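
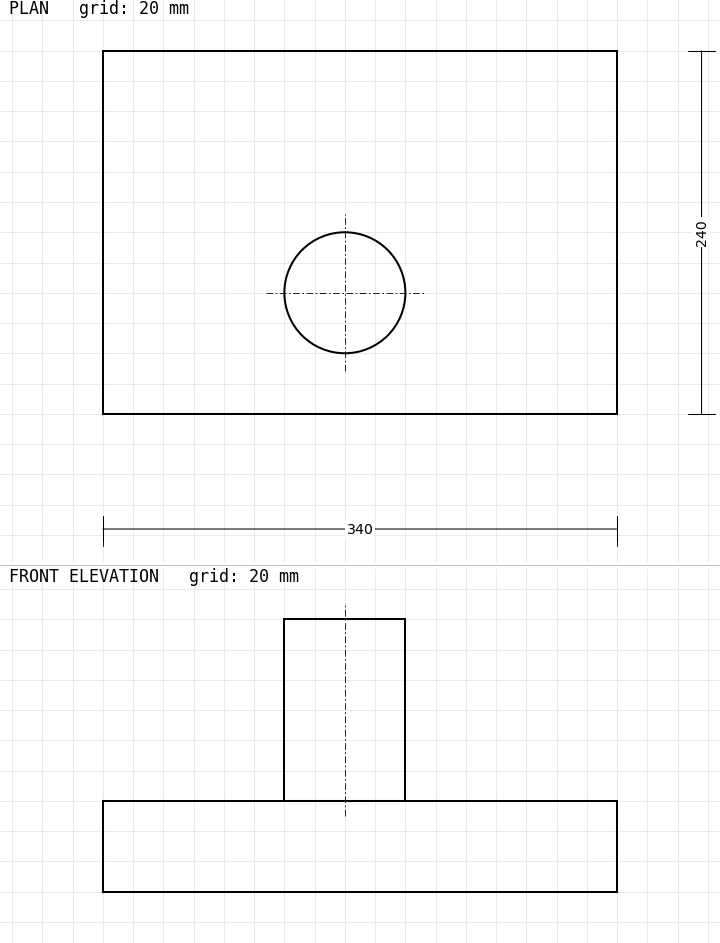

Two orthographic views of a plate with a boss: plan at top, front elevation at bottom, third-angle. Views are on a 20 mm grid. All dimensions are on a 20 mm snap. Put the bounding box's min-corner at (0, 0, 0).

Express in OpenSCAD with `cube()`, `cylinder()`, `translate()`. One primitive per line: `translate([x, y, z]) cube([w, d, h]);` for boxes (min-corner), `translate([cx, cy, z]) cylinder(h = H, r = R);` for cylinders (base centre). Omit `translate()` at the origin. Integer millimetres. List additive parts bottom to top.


cube([340, 240, 60]);
translate([160, 80, 60]) cylinder(h = 120, r = 40);


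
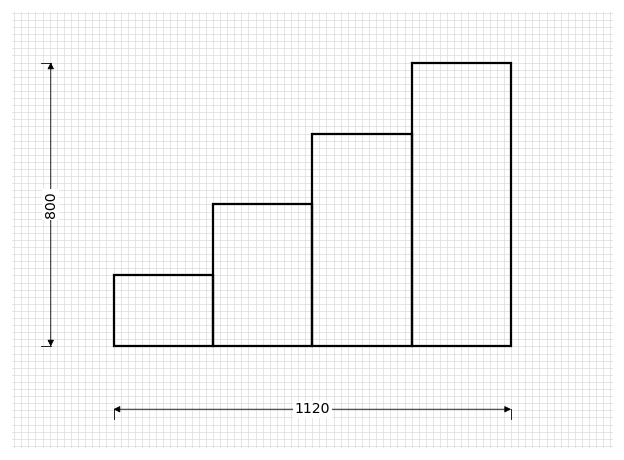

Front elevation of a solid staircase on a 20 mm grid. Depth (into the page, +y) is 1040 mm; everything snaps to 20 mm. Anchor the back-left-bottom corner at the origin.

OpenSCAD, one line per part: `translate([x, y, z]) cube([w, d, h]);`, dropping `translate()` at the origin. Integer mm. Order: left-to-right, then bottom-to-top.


cube([280, 1040, 200]);
translate([280, 0, 0]) cube([280, 1040, 400]);
translate([560, 0, 0]) cube([280, 1040, 600]);
translate([840, 0, 0]) cube([280, 1040, 800]);


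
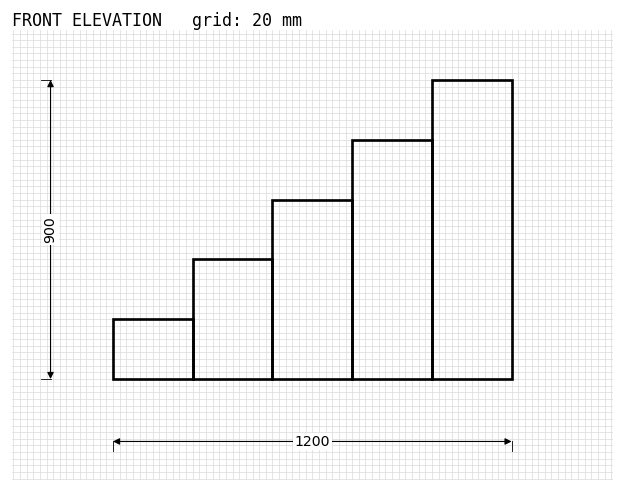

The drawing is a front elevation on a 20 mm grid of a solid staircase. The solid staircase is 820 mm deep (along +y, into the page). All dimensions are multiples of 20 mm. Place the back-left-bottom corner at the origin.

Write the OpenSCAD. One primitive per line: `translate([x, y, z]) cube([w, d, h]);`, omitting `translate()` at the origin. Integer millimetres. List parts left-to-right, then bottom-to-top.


cube([240, 820, 180]);
translate([240, 0, 0]) cube([240, 820, 360]);
translate([480, 0, 0]) cube([240, 820, 540]);
translate([720, 0, 0]) cube([240, 820, 720]);
translate([960, 0, 0]) cube([240, 820, 900]);


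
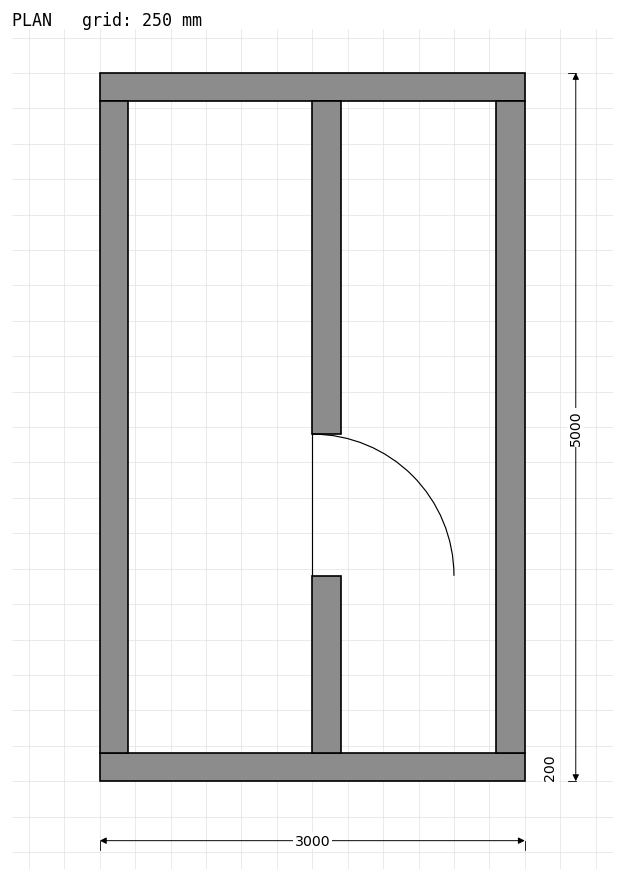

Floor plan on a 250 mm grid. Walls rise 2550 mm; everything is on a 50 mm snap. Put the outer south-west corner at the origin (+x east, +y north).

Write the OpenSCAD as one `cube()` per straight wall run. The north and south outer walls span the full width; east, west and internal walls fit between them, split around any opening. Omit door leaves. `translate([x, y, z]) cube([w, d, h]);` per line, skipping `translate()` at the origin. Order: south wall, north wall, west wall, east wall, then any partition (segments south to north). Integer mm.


cube([3000, 200, 2550]);
translate([0, 4800, 0]) cube([3000, 200, 2550]);
translate([0, 200, 0]) cube([200, 4600, 2550]);
translate([2800, 200, 0]) cube([200, 4600, 2550]);
translate([1500, 200, 0]) cube([200, 1250, 2550]);
translate([1500, 2450, 0]) cube([200, 2350, 2550]);


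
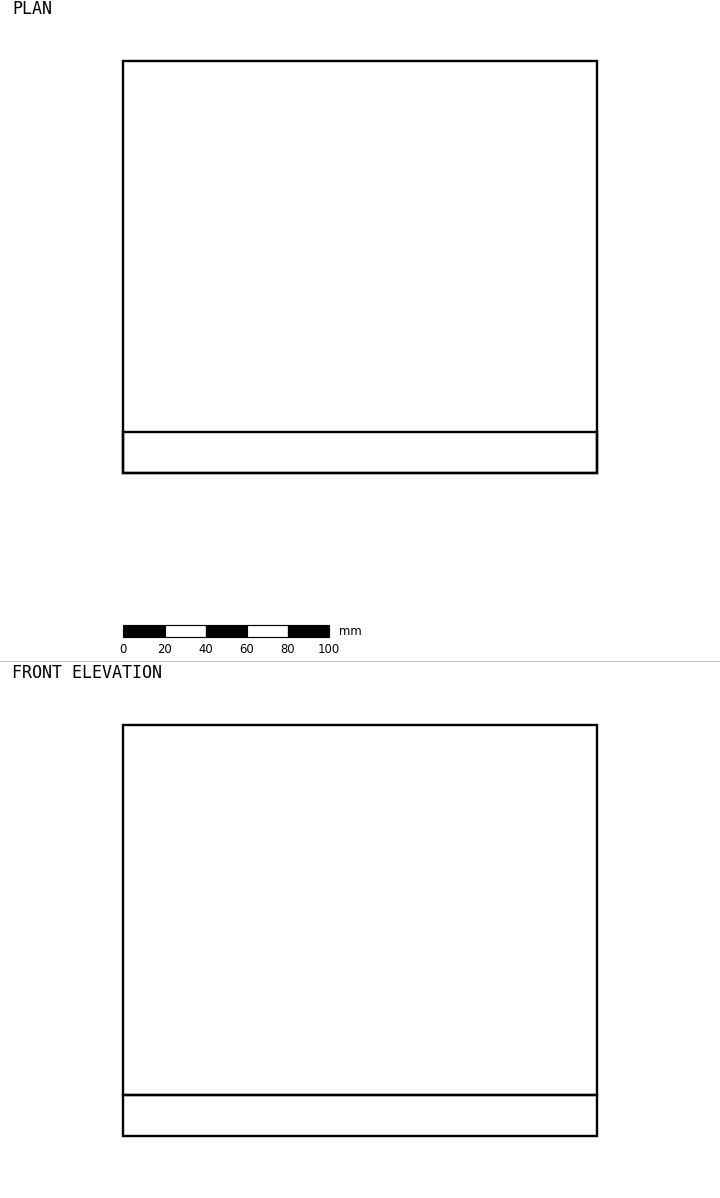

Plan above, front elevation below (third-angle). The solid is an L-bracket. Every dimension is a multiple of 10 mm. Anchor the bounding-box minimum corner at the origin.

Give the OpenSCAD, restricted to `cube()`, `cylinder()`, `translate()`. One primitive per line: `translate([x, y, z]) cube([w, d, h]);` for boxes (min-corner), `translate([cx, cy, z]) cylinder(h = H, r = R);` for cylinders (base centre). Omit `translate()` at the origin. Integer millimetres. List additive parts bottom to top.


cube([230, 200, 20]);
translate([0, 0, 20]) cube([230, 20, 180]);


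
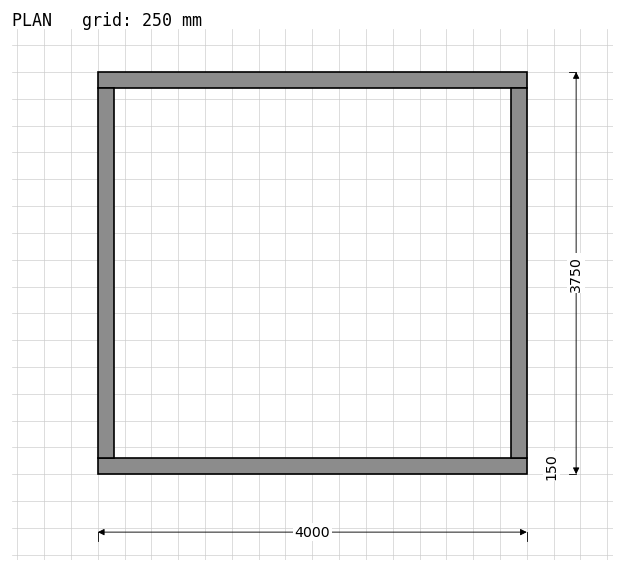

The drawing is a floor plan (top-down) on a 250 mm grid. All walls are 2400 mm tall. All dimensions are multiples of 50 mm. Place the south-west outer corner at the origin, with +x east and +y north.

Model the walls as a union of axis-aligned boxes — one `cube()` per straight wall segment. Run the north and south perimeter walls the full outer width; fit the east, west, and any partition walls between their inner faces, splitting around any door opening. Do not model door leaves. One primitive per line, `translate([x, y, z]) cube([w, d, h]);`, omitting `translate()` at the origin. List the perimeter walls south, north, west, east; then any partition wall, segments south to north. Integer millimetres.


cube([4000, 150, 2400]);
translate([0, 3600, 0]) cube([4000, 150, 2400]);
translate([0, 150, 0]) cube([150, 3450, 2400]);
translate([3850, 150, 0]) cube([150, 3450, 2400]);


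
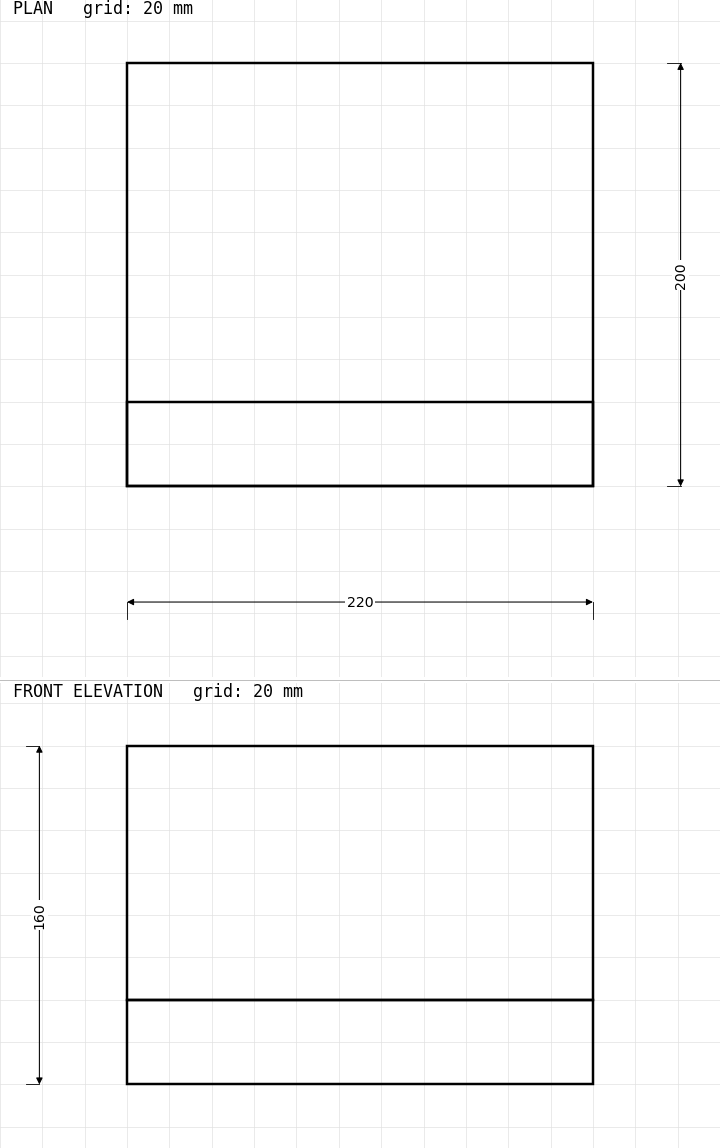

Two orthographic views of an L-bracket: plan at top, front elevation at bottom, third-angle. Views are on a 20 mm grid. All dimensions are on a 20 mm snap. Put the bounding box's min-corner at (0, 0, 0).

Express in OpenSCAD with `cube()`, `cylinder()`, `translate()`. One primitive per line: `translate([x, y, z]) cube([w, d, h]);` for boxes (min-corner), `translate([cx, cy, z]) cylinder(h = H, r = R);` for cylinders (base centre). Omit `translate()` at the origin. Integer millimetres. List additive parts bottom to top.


cube([220, 200, 40]);
translate([0, 0, 40]) cube([220, 40, 120]);


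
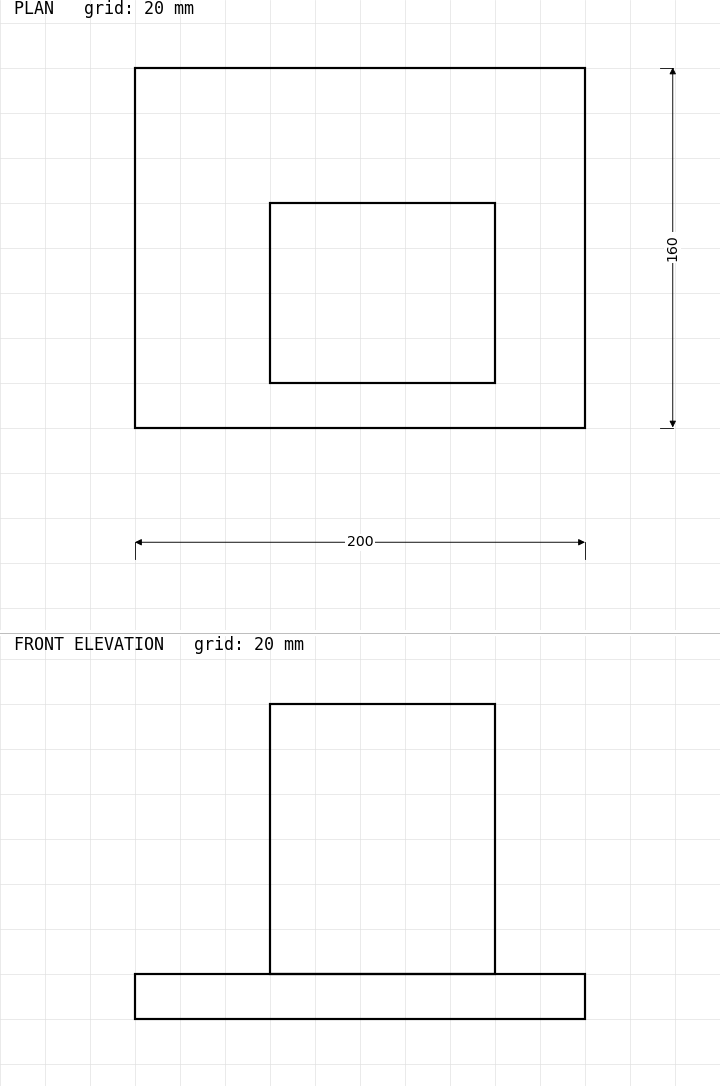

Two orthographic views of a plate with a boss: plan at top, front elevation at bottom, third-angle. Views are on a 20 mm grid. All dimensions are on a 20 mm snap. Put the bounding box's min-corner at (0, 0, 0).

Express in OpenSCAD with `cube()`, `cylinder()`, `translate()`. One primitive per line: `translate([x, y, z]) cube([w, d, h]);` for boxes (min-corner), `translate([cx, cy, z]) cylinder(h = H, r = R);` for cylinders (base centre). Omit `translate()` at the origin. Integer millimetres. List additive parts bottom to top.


cube([200, 160, 20]);
translate([60, 20, 20]) cube([100, 80, 120]);


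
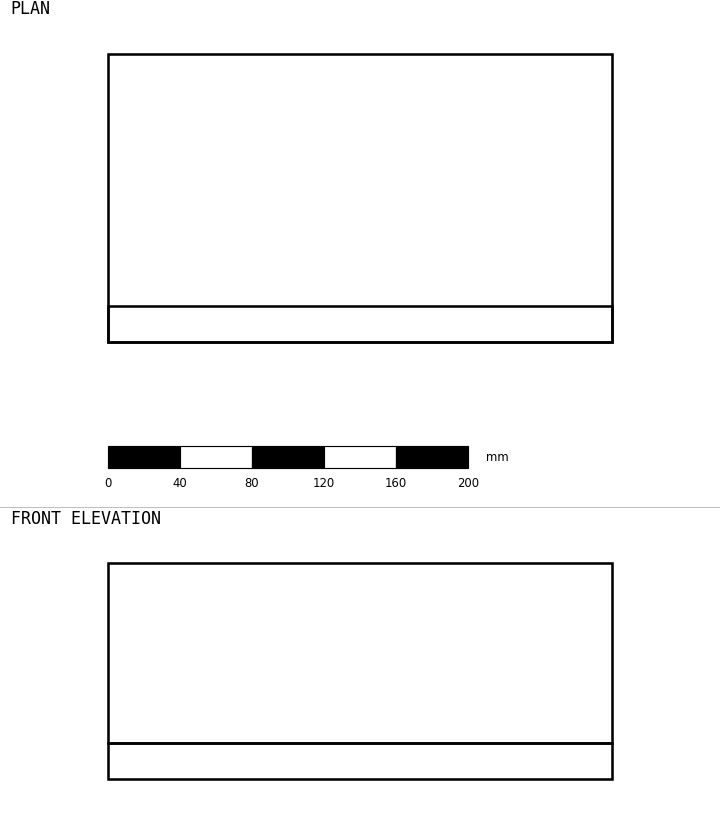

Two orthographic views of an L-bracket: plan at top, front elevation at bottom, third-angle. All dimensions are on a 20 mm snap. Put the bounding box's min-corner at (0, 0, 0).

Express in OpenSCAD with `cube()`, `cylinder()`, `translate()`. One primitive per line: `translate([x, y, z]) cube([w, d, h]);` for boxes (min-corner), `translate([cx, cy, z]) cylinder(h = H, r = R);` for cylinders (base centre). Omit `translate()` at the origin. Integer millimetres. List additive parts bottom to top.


cube([280, 160, 20]);
translate([0, 0, 20]) cube([280, 20, 100]);


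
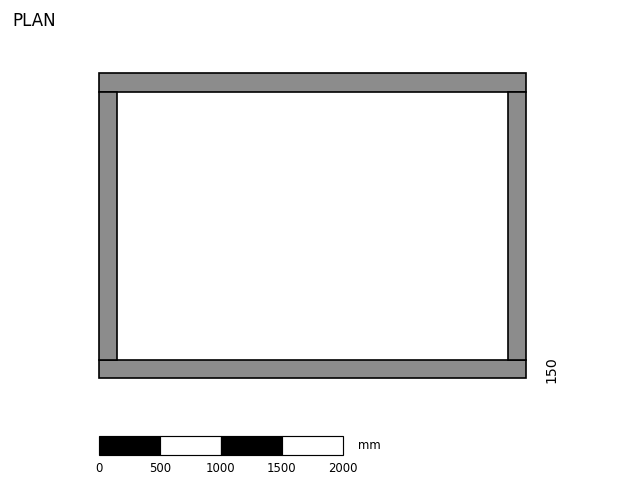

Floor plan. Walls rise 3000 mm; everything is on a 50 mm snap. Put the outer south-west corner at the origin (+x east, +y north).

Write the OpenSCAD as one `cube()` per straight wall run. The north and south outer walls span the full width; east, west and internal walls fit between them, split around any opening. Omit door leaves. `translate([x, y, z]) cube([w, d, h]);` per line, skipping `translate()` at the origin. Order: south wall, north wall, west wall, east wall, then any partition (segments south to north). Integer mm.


cube([3500, 150, 3000]);
translate([0, 2350, 0]) cube([3500, 150, 3000]);
translate([0, 150, 0]) cube([150, 2200, 3000]);
translate([3350, 150, 0]) cube([150, 2200, 3000]);


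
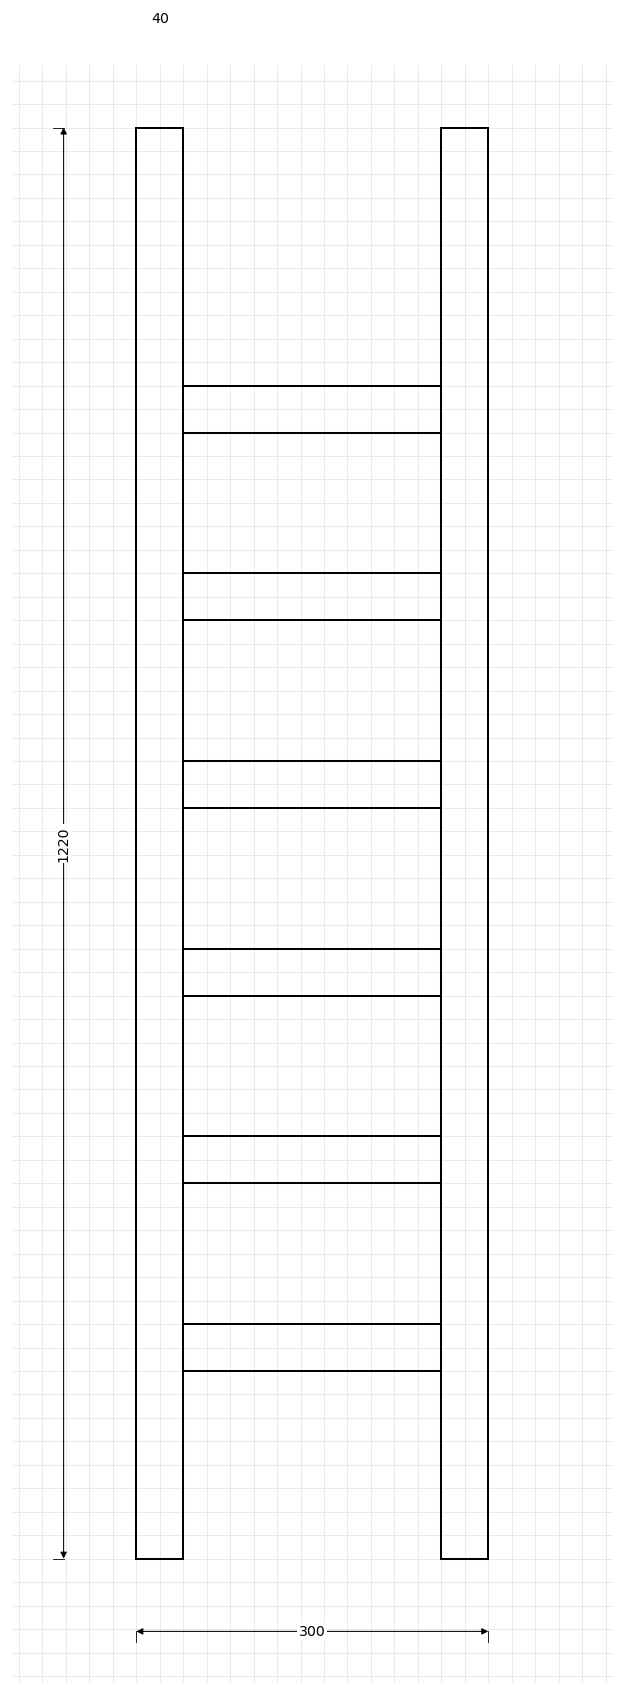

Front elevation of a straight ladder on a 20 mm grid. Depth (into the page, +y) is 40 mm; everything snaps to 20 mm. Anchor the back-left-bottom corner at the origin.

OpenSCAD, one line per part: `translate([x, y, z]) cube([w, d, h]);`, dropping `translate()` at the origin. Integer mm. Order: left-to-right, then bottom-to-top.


cube([40, 40, 1220]);
translate([40, 0, 160]) cube([220, 40, 40]);
translate([40, 0, 320]) cube([220, 40, 40]);
translate([40, 0, 480]) cube([220, 40, 40]);
translate([40, 0, 640]) cube([220, 40, 40]);
translate([40, 0, 800]) cube([220, 40, 40]);
translate([40, 0, 960]) cube([220, 40, 40]);
translate([260, 0, 0]) cube([40, 40, 1220]);


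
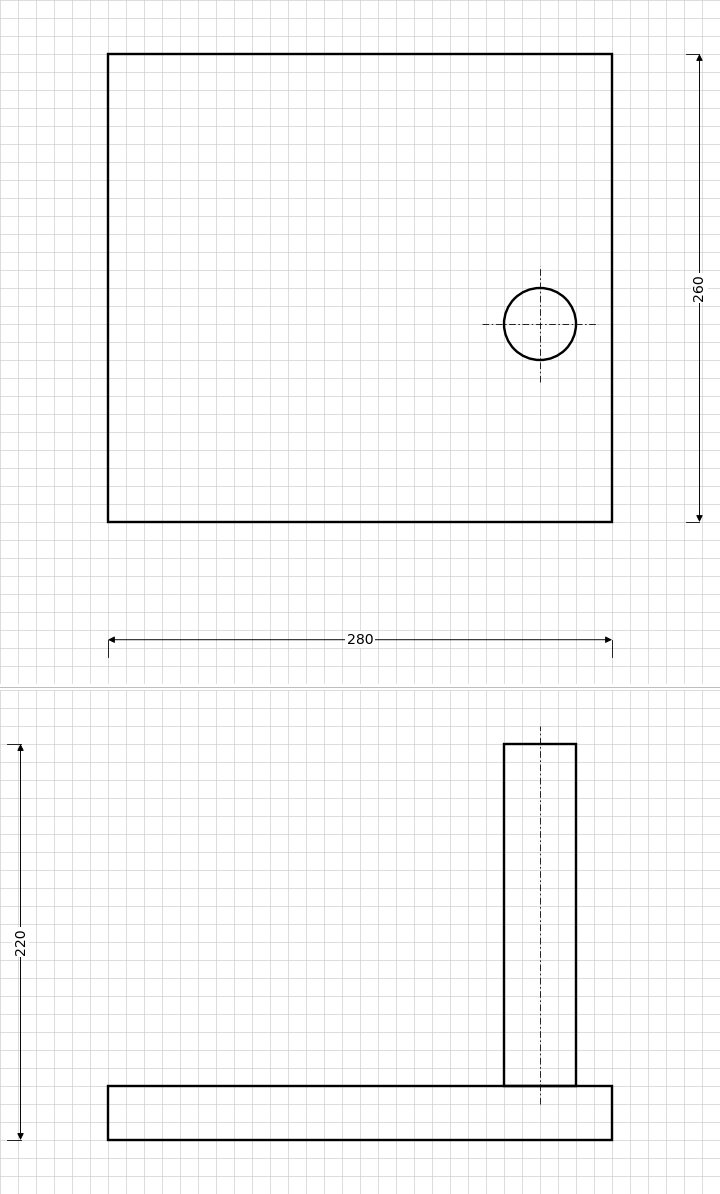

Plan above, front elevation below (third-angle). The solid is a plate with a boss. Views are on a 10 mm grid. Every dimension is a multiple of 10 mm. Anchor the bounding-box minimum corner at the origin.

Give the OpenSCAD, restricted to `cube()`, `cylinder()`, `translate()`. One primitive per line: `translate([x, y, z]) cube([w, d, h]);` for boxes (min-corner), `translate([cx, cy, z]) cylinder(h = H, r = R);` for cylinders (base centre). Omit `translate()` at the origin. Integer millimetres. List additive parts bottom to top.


cube([280, 260, 30]);
translate([240, 110, 30]) cylinder(h = 190, r = 20);


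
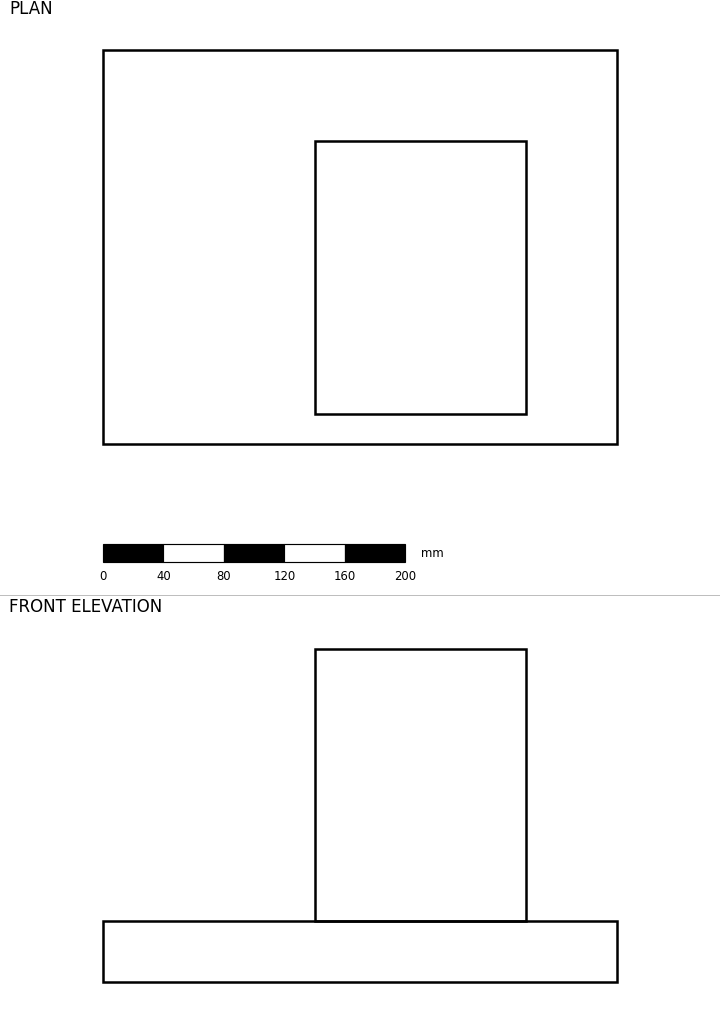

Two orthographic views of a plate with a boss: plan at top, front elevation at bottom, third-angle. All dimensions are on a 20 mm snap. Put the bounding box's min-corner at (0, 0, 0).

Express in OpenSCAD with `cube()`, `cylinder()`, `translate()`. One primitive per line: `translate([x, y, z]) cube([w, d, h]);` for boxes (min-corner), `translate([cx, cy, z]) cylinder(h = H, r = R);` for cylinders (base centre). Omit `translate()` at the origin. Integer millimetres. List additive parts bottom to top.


cube([340, 260, 40]);
translate([140, 20, 40]) cube([140, 180, 180]);


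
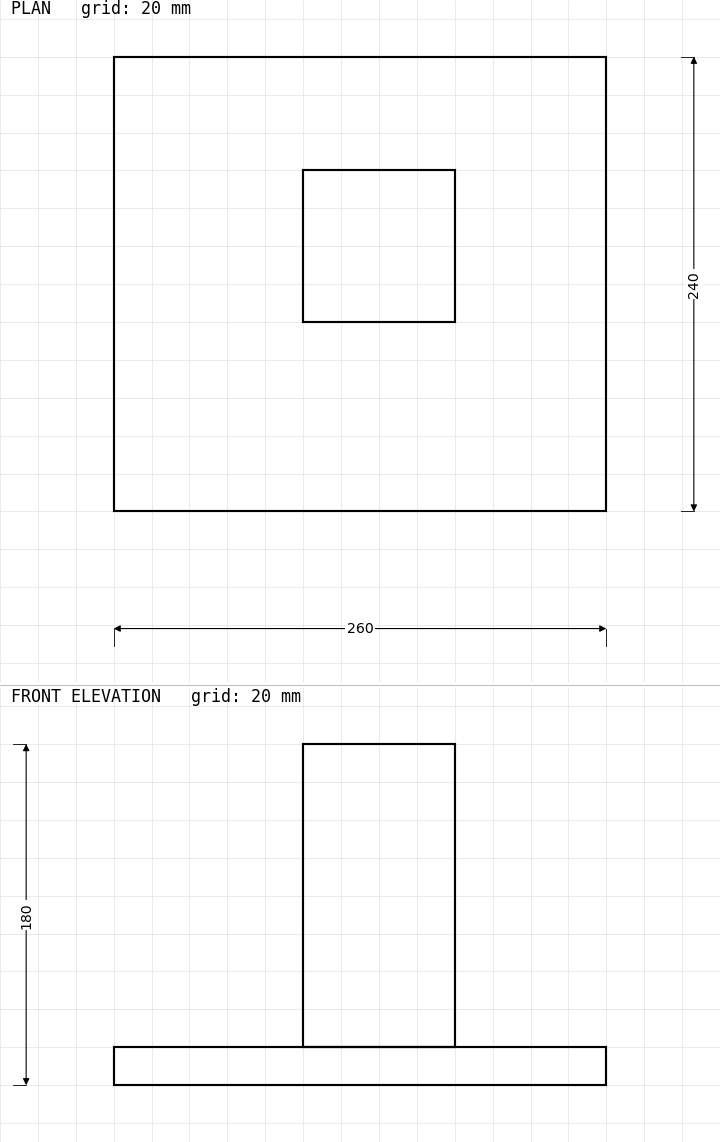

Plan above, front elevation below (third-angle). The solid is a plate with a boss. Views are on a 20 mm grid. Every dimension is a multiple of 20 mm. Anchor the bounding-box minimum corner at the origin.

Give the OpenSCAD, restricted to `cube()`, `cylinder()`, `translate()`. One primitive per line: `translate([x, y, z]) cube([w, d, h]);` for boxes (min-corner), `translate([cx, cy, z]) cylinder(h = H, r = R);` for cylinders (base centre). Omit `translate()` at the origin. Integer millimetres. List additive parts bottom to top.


cube([260, 240, 20]);
translate([100, 100, 20]) cube([80, 80, 160]);


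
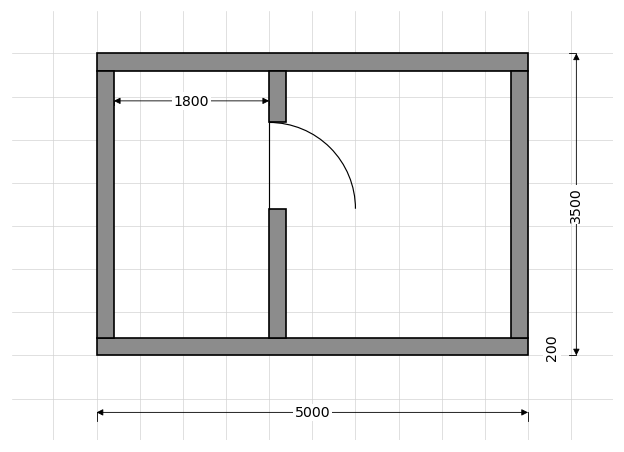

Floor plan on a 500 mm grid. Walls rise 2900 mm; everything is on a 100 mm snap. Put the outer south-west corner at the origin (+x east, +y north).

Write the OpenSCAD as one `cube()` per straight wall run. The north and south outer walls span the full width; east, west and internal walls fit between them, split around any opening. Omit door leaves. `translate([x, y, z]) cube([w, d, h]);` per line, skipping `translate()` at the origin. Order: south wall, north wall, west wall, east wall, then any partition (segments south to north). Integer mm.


cube([5000, 200, 2900]);
translate([0, 3300, 0]) cube([5000, 200, 2900]);
translate([0, 200, 0]) cube([200, 3100, 2900]);
translate([4800, 200, 0]) cube([200, 3100, 2900]);
translate([2000, 200, 0]) cube([200, 1500, 2900]);
translate([2000, 2700, 0]) cube([200, 600, 2900]);


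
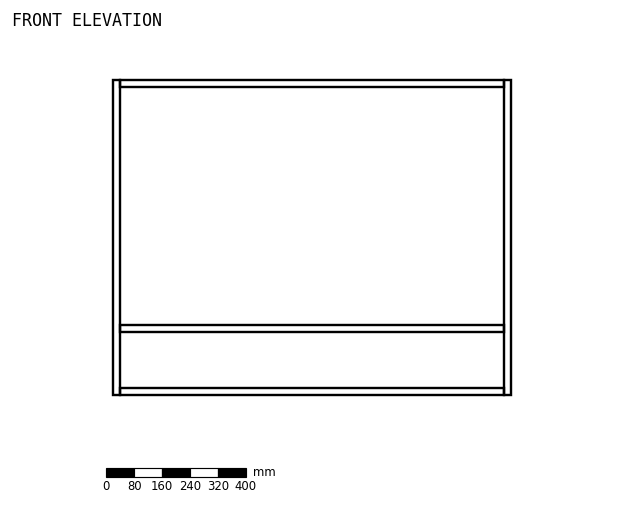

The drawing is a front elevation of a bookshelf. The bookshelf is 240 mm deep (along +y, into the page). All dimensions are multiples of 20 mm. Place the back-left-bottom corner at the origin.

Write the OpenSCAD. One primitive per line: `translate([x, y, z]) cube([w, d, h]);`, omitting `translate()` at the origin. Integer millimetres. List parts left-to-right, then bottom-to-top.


cube([20, 240, 900]);
translate([20, 0, 0]) cube([1100, 240, 20]);
translate([20, 0, 180]) cube([1100, 240, 20]);
translate([20, 0, 880]) cube([1100, 240, 20]);
translate([1120, 0, 0]) cube([20, 240, 900]);


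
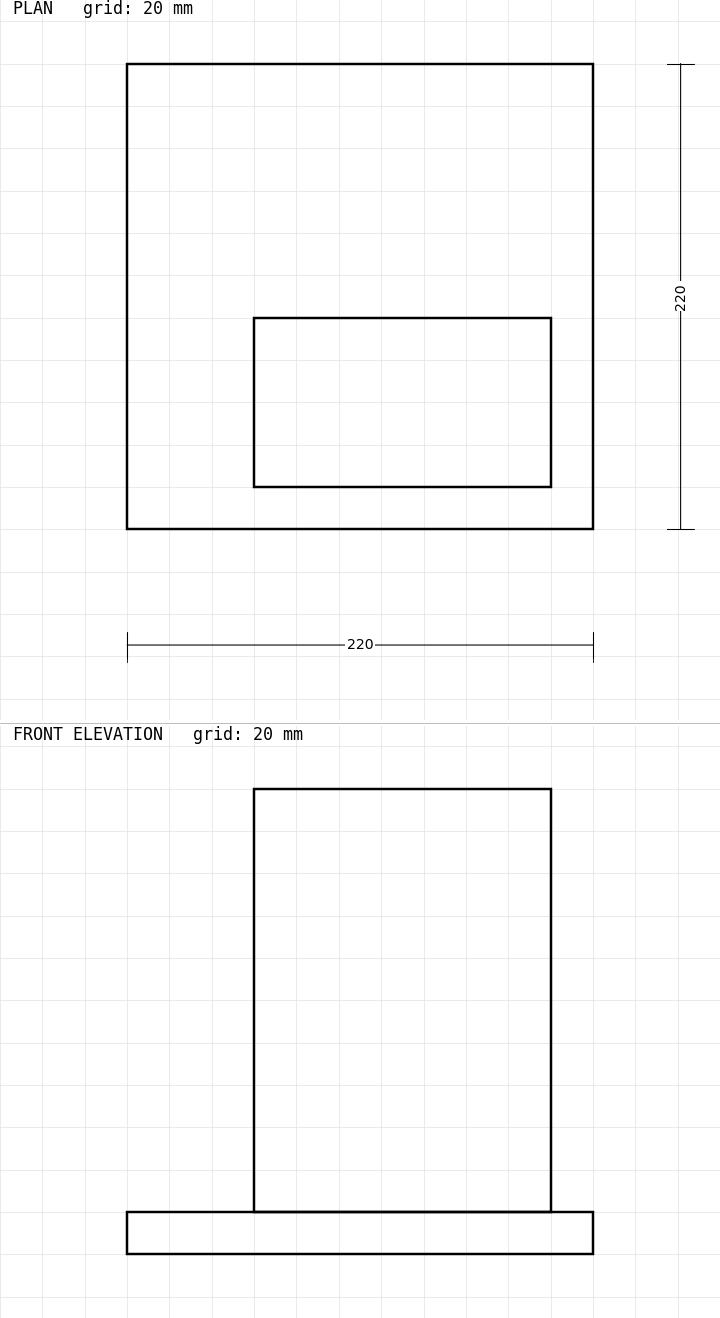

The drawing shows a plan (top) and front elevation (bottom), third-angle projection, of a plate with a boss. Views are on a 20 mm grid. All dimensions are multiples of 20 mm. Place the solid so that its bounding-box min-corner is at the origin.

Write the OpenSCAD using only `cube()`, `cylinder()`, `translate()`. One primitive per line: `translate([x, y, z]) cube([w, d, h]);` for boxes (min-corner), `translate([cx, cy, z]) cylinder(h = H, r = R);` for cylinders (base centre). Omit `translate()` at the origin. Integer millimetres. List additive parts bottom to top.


cube([220, 220, 20]);
translate([60, 20, 20]) cube([140, 80, 200]);


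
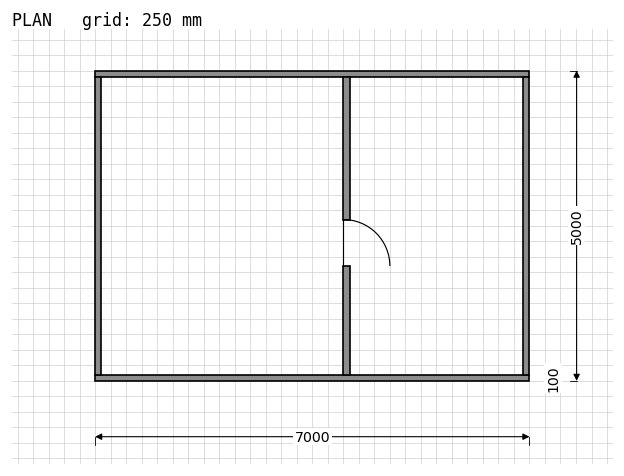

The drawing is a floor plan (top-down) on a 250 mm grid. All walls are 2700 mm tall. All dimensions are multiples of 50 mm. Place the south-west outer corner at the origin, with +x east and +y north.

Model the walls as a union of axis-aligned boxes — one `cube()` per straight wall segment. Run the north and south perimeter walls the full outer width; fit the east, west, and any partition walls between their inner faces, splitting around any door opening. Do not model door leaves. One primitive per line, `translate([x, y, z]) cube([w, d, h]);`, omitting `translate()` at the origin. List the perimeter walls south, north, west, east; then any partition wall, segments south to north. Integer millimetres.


cube([7000, 100, 2700]);
translate([0, 4900, 0]) cube([7000, 100, 2700]);
translate([0, 100, 0]) cube([100, 4800, 2700]);
translate([6900, 100, 0]) cube([100, 4800, 2700]);
translate([4000, 100, 0]) cube([100, 1750, 2700]);
translate([4000, 2600, 0]) cube([100, 2300, 2700]);


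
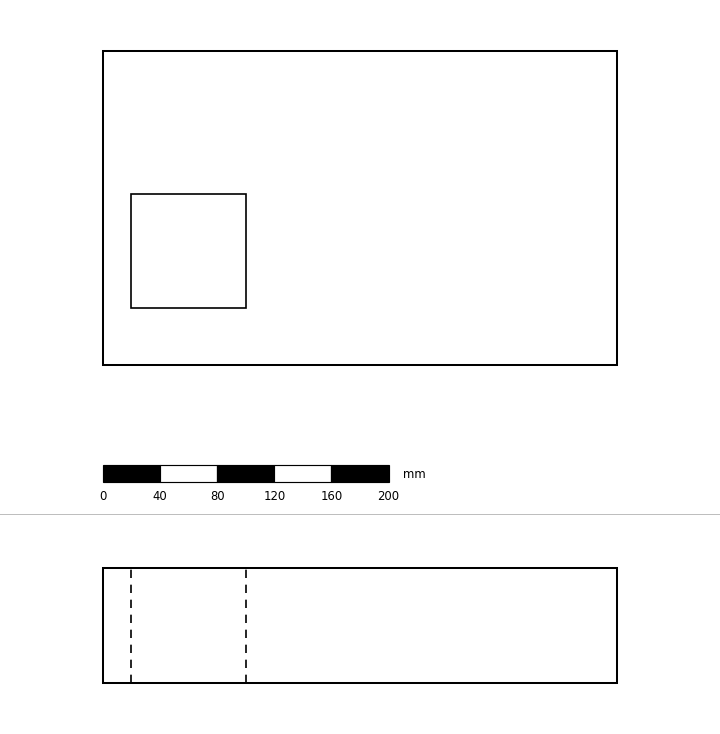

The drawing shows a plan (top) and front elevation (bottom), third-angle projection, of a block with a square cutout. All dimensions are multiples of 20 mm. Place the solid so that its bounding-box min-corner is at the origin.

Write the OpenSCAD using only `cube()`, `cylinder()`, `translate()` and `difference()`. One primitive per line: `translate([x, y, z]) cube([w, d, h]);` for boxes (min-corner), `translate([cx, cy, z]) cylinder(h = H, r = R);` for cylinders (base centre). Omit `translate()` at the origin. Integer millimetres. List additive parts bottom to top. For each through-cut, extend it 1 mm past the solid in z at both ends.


difference() {
  cube([360, 220, 80]);
  translate([20, 40, -1]) cube([80, 80, 82]);
}


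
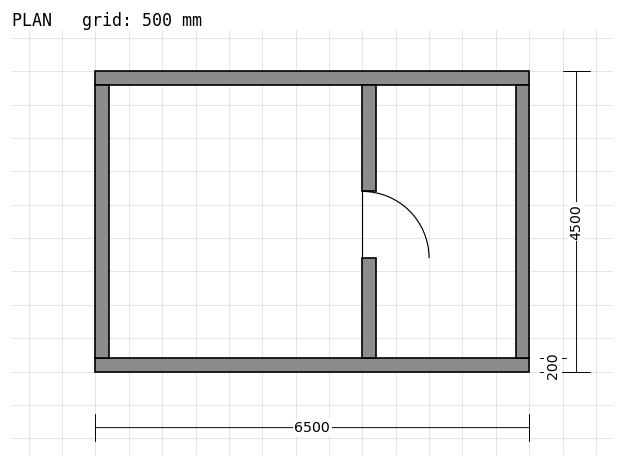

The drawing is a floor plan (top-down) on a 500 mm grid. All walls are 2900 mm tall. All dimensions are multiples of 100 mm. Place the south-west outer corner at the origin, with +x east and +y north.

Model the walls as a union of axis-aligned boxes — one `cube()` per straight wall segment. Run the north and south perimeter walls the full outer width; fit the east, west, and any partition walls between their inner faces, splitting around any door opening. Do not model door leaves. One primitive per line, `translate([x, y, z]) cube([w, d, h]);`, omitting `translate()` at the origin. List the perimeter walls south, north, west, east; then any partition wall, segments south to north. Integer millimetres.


cube([6500, 200, 2900]);
translate([0, 4300, 0]) cube([6500, 200, 2900]);
translate([0, 200, 0]) cube([200, 4100, 2900]);
translate([6300, 200, 0]) cube([200, 4100, 2900]);
translate([4000, 200, 0]) cube([200, 1500, 2900]);
translate([4000, 2700, 0]) cube([200, 1600, 2900]);


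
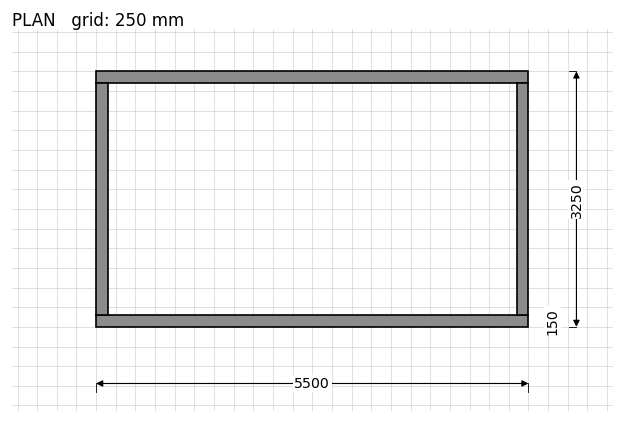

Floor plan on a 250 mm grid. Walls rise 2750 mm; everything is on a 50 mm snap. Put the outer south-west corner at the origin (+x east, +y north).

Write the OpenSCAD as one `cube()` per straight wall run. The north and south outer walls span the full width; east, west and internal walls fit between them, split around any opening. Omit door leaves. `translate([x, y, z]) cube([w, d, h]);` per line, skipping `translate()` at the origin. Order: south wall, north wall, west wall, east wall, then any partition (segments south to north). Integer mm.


cube([5500, 150, 2750]);
translate([0, 3100, 0]) cube([5500, 150, 2750]);
translate([0, 150, 0]) cube([150, 2950, 2750]);
translate([5350, 150, 0]) cube([150, 2950, 2750]);


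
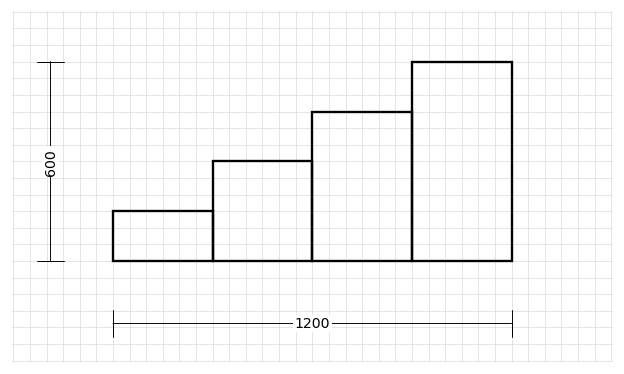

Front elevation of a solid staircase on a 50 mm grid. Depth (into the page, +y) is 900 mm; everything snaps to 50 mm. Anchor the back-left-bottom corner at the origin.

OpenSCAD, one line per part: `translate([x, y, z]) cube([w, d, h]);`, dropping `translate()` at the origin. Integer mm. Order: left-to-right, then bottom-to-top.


cube([300, 900, 150]);
translate([300, 0, 0]) cube([300, 900, 300]);
translate([600, 0, 0]) cube([300, 900, 450]);
translate([900, 0, 0]) cube([300, 900, 600]);


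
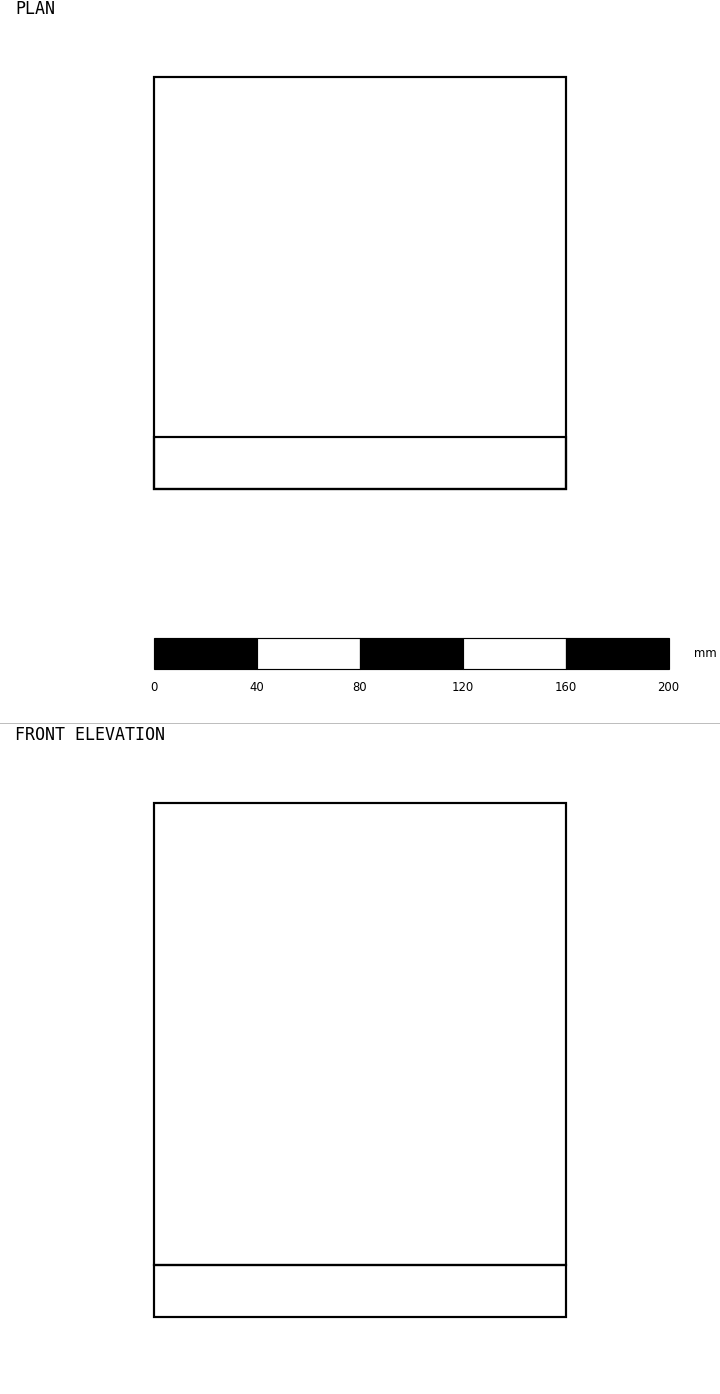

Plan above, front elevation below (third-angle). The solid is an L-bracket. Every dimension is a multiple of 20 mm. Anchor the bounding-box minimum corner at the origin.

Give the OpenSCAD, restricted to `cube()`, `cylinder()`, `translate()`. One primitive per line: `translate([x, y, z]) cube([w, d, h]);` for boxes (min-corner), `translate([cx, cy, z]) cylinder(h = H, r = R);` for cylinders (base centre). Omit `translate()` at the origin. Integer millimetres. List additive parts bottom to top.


cube([160, 160, 20]);
translate([0, 0, 20]) cube([160, 20, 180]);


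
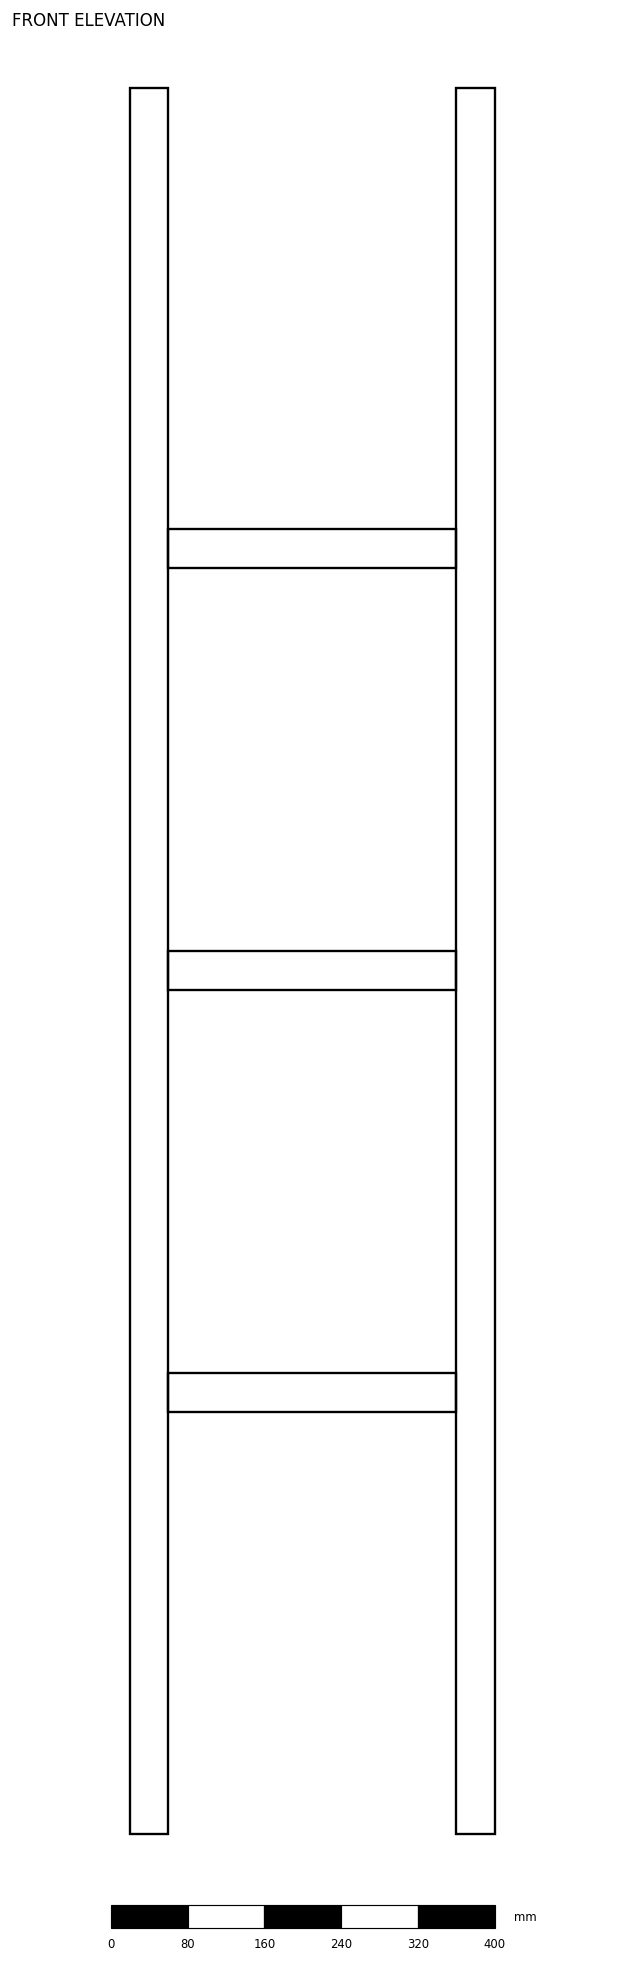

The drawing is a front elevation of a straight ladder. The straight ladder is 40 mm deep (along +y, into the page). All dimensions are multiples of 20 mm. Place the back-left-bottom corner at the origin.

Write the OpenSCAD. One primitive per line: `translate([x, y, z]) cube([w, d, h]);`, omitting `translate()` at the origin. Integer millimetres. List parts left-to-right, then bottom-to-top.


cube([40, 40, 1820]);
translate([40, 0, 440]) cube([300, 40, 40]);
translate([40, 0, 880]) cube([300, 40, 40]);
translate([40, 0, 1320]) cube([300, 40, 40]);
translate([340, 0, 0]) cube([40, 40, 1820]);


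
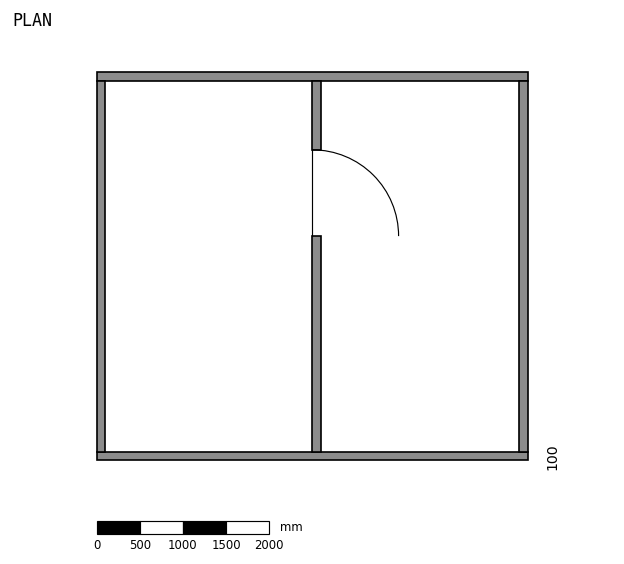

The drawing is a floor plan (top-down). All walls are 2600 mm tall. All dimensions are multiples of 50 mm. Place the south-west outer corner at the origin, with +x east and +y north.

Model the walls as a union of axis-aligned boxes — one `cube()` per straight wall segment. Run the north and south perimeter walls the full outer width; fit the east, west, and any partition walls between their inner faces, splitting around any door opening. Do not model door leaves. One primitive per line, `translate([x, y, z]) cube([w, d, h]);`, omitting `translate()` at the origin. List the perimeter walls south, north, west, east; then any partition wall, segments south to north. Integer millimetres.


cube([5000, 100, 2600]);
translate([0, 4400, 0]) cube([5000, 100, 2600]);
translate([0, 100, 0]) cube([100, 4300, 2600]);
translate([4900, 100, 0]) cube([100, 4300, 2600]);
translate([2500, 100, 0]) cube([100, 2500, 2600]);
translate([2500, 3600, 0]) cube([100, 800, 2600]);


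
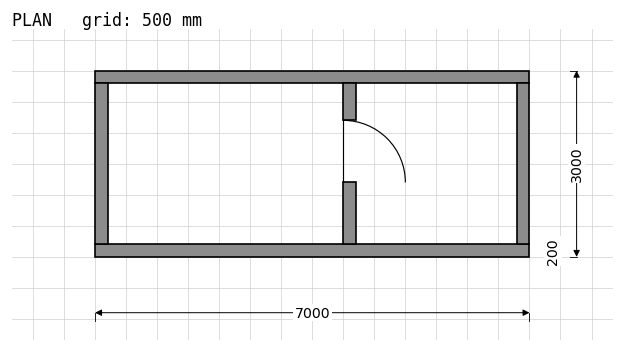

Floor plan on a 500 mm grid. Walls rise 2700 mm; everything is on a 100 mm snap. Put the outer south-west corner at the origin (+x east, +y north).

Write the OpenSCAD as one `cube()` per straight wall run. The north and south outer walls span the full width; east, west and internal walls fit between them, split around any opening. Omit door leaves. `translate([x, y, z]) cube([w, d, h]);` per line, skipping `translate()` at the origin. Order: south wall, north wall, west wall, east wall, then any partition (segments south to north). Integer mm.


cube([7000, 200, 2700]);
translate([0, 2800, 0]) cube([7000, 200, 2700]);
translate([0, 200, 0]) cube([200, 2600, 2700]);
translate([6800, 200, 0]) cube([200, 2600, 2700]);
translate([4000, 200, 0]) cube([200, 1000, 2700]);
translate([4000, 2200, 0]) cube([200, 600, 2700]);


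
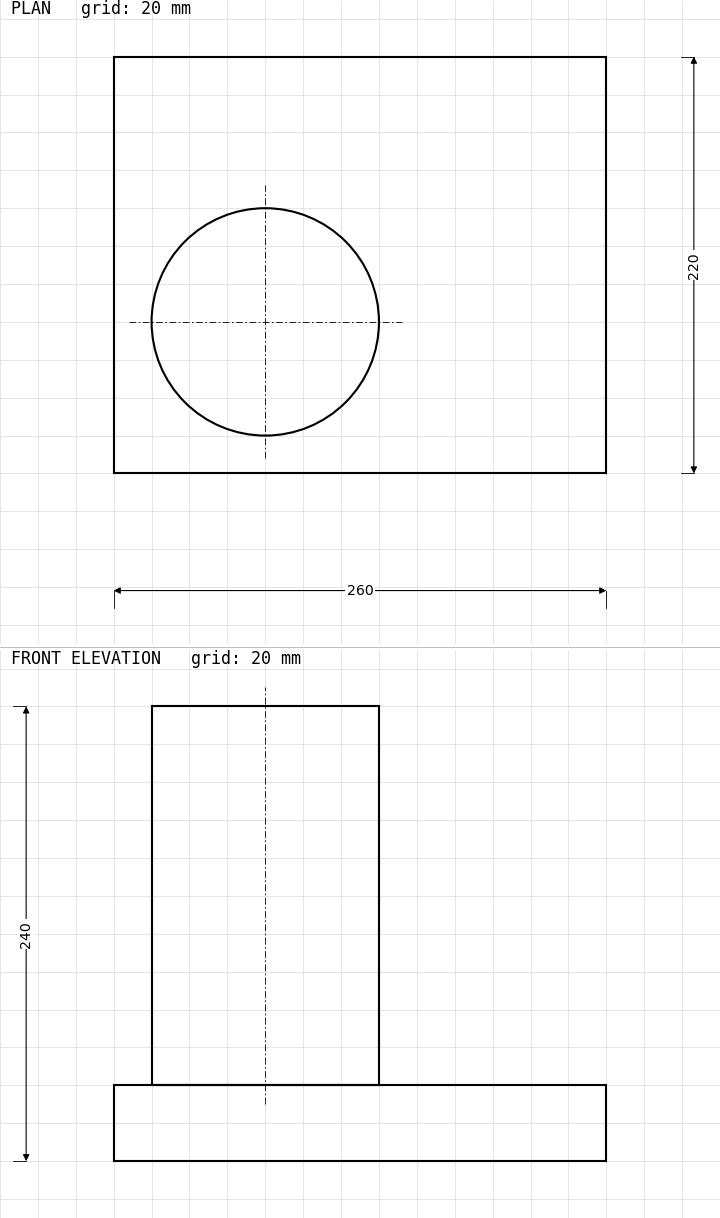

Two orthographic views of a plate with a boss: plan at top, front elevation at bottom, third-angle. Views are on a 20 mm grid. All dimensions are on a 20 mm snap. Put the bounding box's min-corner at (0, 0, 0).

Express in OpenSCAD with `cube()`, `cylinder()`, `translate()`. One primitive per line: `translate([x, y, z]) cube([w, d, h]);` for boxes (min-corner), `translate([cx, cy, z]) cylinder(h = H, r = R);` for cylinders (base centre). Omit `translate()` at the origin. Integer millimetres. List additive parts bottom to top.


cube([260, 220, 40]);
translate([80, 80, 40]) cylinder(h = 200, r = 60);


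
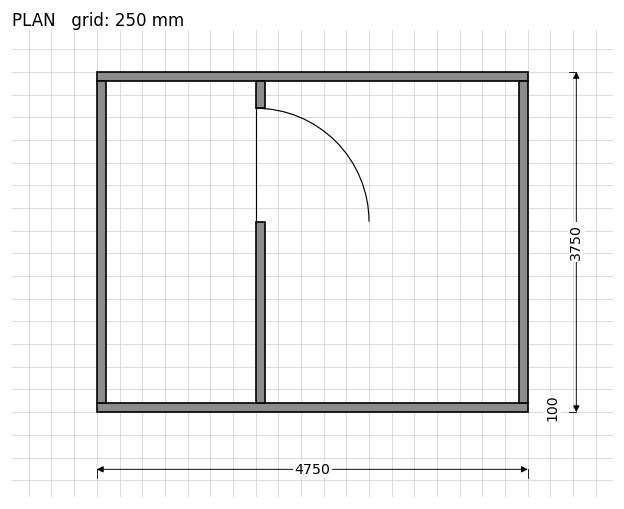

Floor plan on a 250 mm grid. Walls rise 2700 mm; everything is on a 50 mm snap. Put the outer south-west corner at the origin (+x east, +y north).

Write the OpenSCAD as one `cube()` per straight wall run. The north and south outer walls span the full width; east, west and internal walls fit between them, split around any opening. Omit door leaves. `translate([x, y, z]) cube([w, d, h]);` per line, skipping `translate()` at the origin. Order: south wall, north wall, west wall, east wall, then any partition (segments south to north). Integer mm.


cube([4750, 100, 2700]);
translate([0, 3650, 0]) cube([4750, 100, 2700]);
translate([0, 100, 0]) cube([100, 3550, 2700]);
translate([4650, 100, 0]) cube([100, 3550, 2700]);
translate([1750, 100, 0]) cube([100, 2000, 2700]);
translate([1750, 3350, 0]) cube([100, 300, 2700]);


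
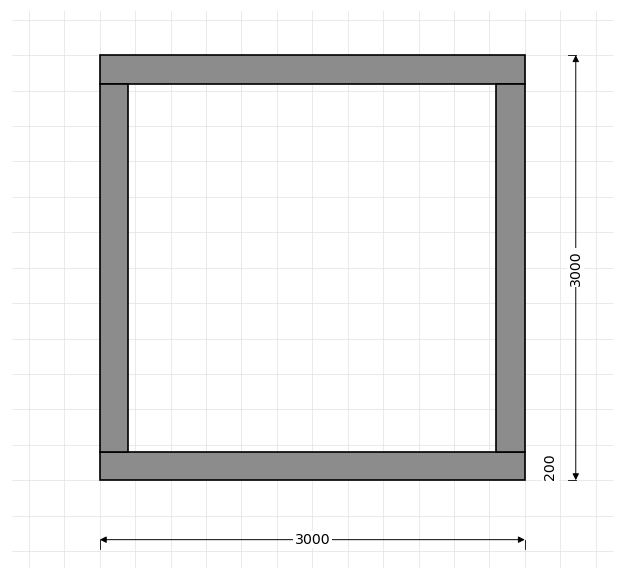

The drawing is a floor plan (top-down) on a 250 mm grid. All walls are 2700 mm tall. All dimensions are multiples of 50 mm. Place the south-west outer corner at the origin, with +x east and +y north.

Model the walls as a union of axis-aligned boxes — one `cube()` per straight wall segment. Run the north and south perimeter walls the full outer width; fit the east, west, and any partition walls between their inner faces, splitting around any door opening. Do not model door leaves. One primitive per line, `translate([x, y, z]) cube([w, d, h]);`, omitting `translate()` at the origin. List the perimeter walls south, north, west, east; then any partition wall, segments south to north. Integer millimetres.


cube([3000, 200, 2700]);
translate([0, 2800, 0]) cube([3000, 200, 2700]);
translate([0, 200, 0]) cube([200, 2600, 2700]);
translate([2800, 200, 0]) cube([200, 2600, 2700]);


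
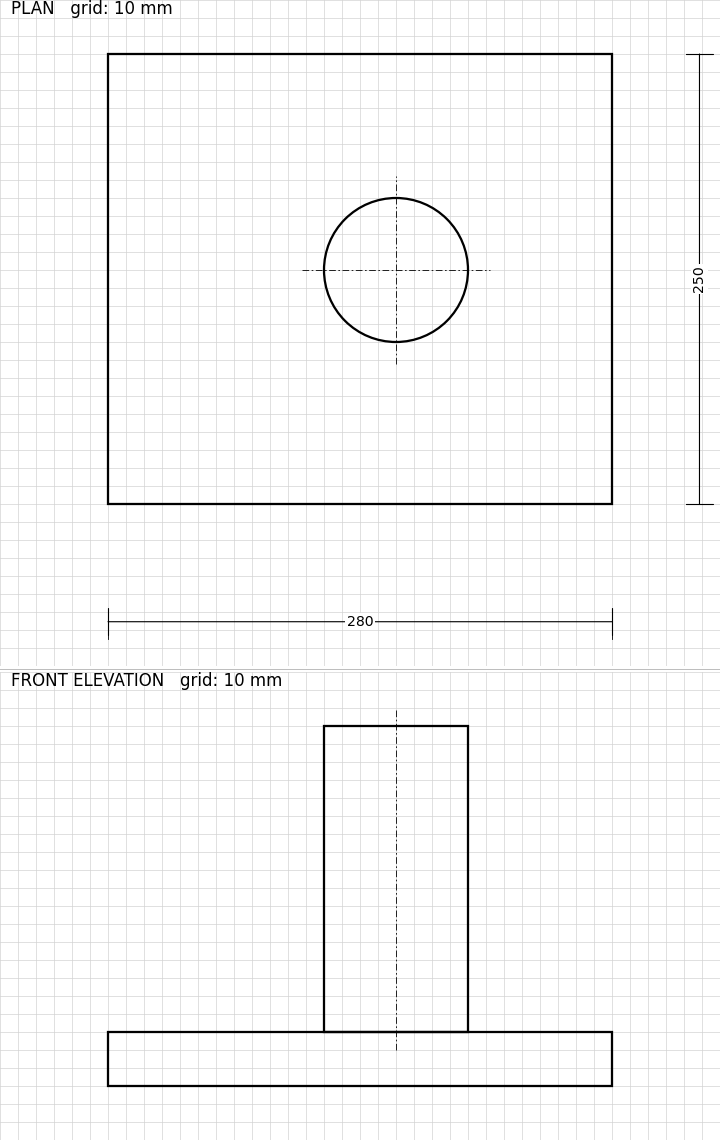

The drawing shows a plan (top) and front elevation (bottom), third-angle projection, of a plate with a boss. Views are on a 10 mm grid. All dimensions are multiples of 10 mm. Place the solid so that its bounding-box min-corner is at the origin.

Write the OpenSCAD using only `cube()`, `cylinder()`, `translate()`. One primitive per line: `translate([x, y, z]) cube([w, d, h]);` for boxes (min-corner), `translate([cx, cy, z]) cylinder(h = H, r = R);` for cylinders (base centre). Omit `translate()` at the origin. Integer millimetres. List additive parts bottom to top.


cube([280, 250, 30]);
translate([160, 130, 30]) cylinder(h = 170, r = 40);


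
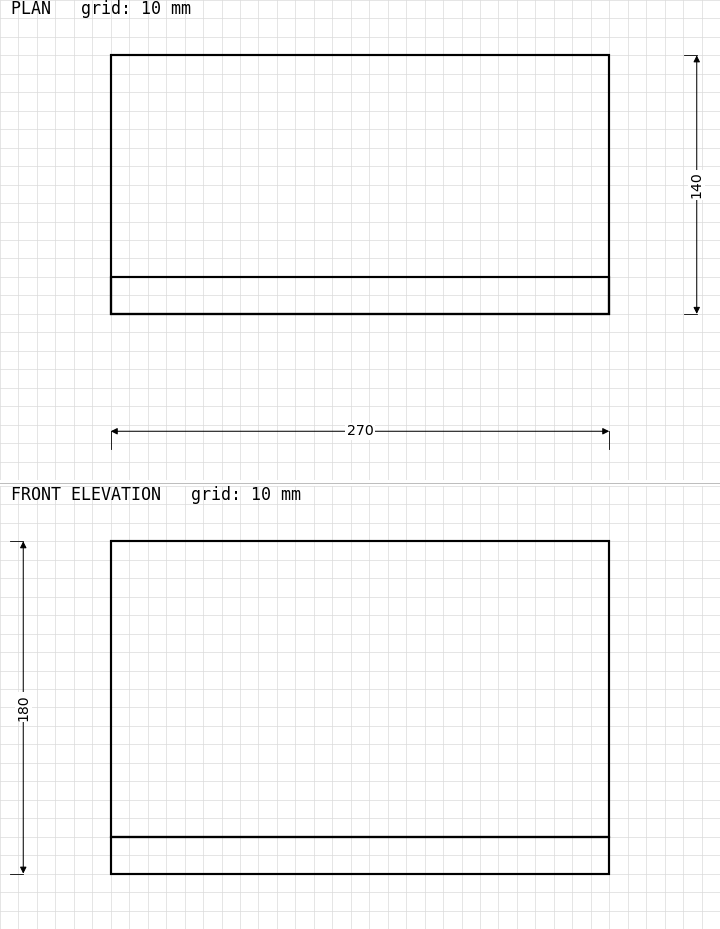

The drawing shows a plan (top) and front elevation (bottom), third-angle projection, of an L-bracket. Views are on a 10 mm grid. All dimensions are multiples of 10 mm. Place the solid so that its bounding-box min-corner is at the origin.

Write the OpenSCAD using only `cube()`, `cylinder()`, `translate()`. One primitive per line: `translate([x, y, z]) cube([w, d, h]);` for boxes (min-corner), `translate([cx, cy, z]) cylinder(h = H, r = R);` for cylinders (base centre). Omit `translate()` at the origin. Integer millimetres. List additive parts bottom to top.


cube([270, 140, 20]);
translate([0, 0, 20]) cube([270, 20, 160]);


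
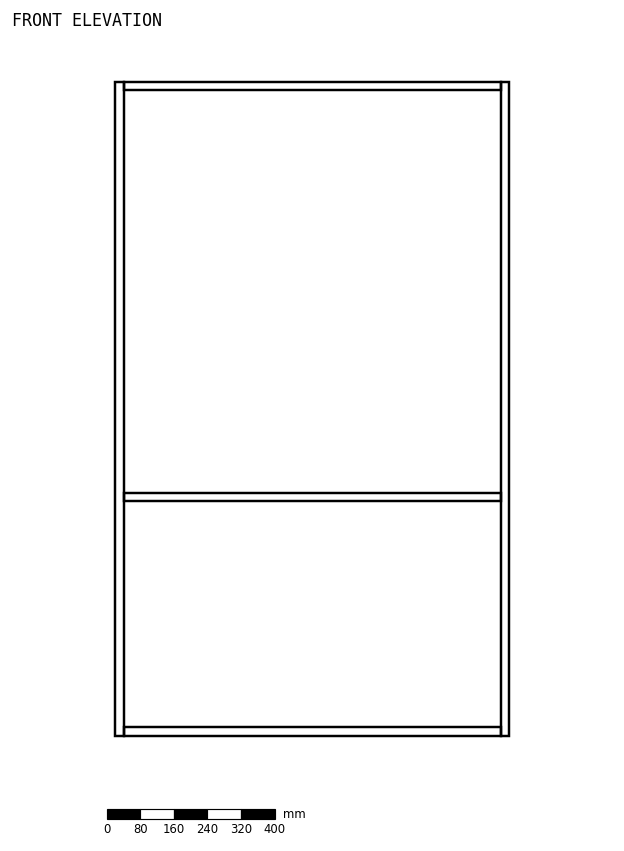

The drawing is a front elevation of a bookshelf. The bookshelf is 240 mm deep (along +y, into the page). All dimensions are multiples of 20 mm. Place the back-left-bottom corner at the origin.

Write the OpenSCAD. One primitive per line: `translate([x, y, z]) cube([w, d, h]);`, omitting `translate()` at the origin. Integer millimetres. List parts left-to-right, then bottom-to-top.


cube([20, 240, 1560]);
translate([20, 0, 0]) cube([900, 240, 20]);
translate([20, 0, 560]) cube([900, 240, 20]);
translate([20, 0, 1540]) cube([900, 240, 20]);
translate([920, 0, 0]) cube([20, 240, 1560]);


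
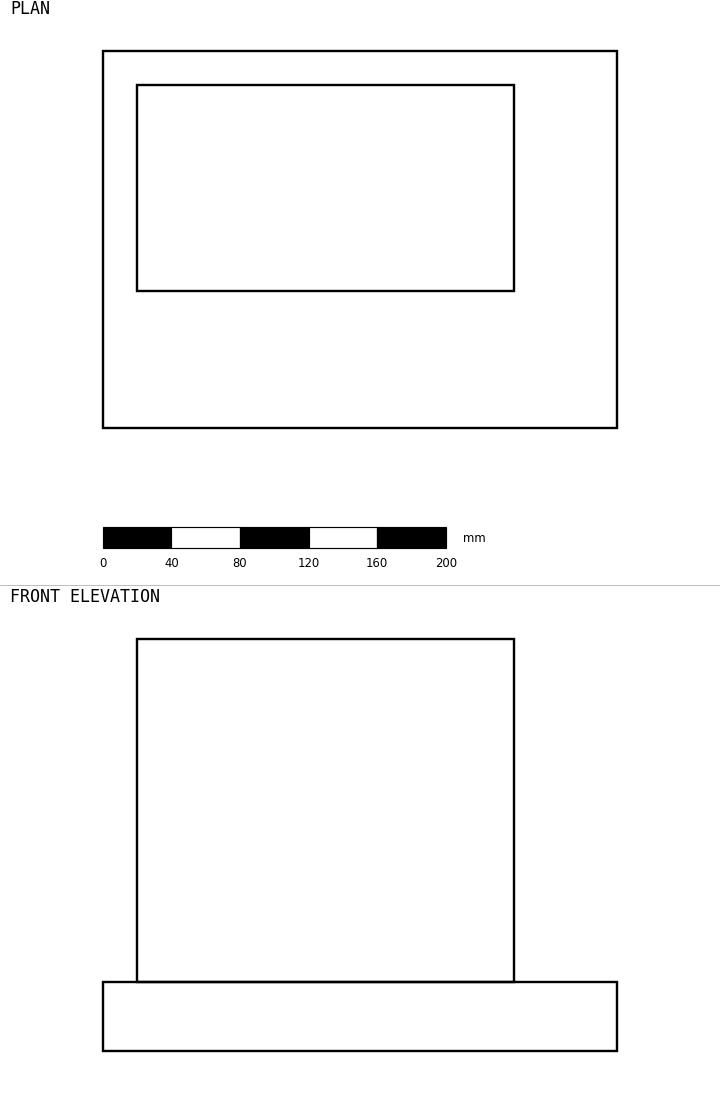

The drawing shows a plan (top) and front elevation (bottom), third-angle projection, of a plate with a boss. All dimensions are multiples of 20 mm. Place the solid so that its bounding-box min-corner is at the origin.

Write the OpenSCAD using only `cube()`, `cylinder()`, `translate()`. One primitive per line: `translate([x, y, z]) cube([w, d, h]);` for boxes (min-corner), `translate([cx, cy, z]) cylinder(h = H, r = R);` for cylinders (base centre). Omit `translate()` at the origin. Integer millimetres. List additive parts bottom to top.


cube([300, 220, 40]);
translate([20, 80, 40]) cube([220, 120, 200]);


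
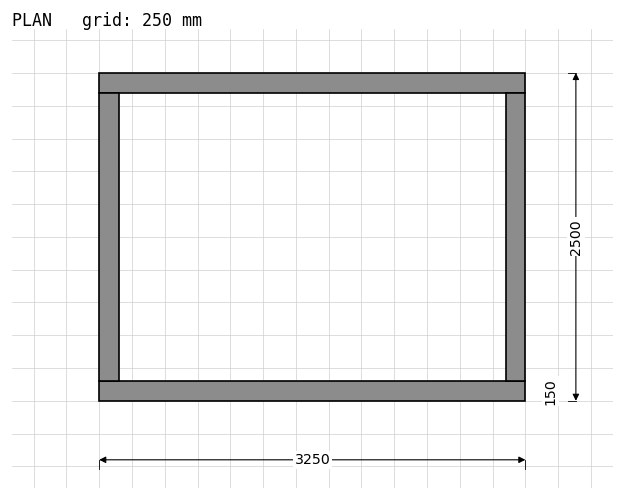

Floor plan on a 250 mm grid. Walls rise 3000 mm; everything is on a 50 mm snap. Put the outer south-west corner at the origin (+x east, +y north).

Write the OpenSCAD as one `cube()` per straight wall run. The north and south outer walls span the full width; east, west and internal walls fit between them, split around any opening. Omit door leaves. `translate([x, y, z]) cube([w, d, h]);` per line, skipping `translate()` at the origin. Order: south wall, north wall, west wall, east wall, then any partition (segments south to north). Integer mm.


cube([3250, 150, 3000]);
translate([0, 2350, 0]) cube([3250, 150, 3000]);
translate([0, 150, 0]) cube([150, 2200, 3000]);
translate([3100, 150, 0]) cube([150, 2200, 3000]);


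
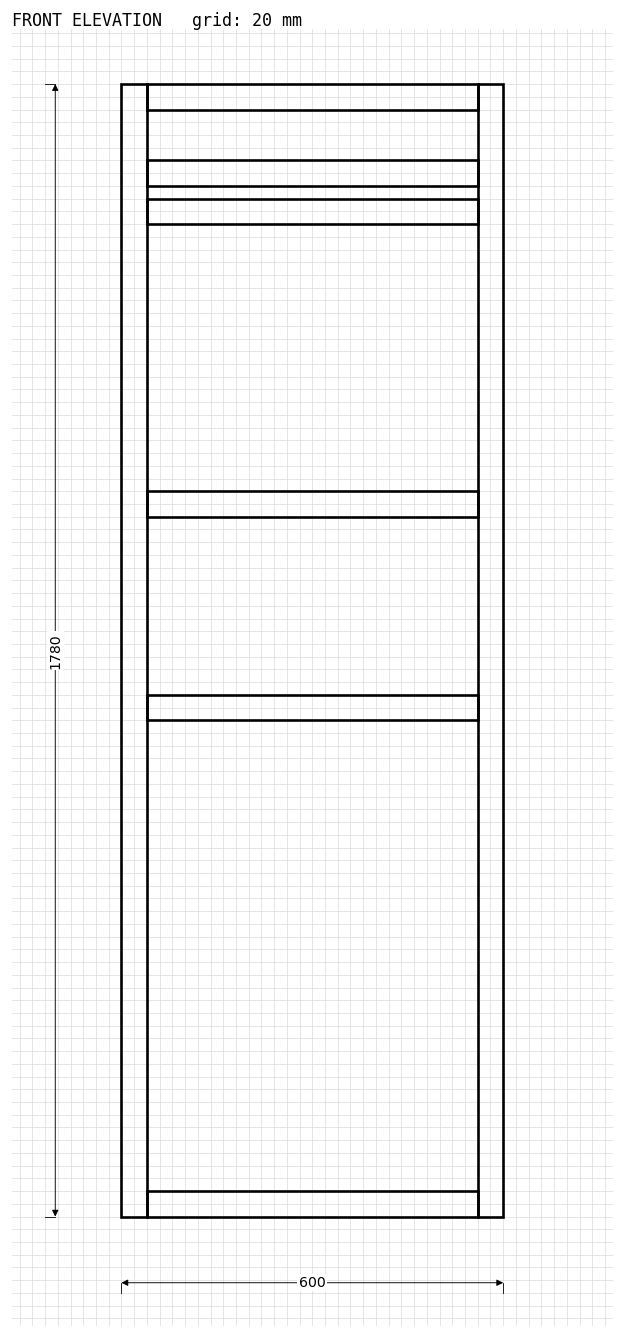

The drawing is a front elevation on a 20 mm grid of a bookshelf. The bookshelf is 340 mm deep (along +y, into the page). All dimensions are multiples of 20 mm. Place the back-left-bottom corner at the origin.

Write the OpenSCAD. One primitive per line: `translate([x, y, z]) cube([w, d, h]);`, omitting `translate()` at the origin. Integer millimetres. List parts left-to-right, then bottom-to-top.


cube([40, 340, 1780]);
translate([40, 0, 0]) cube([520, 340, 40]);
translate([40, 0, 780]) cube([520, 340, 40]);
translate([40, 0, 1100]) cube([520, 340, 40]);
translate([40, 0, 1560]) cube([520, 340, 40]);
translate([40, 0, 1620]) cube([520, 340, 40]);
translate([40, 0, 1740]) cube([520, 340, 40]);
translate([560, 0, 0]) cube([40, 340, 1780]);


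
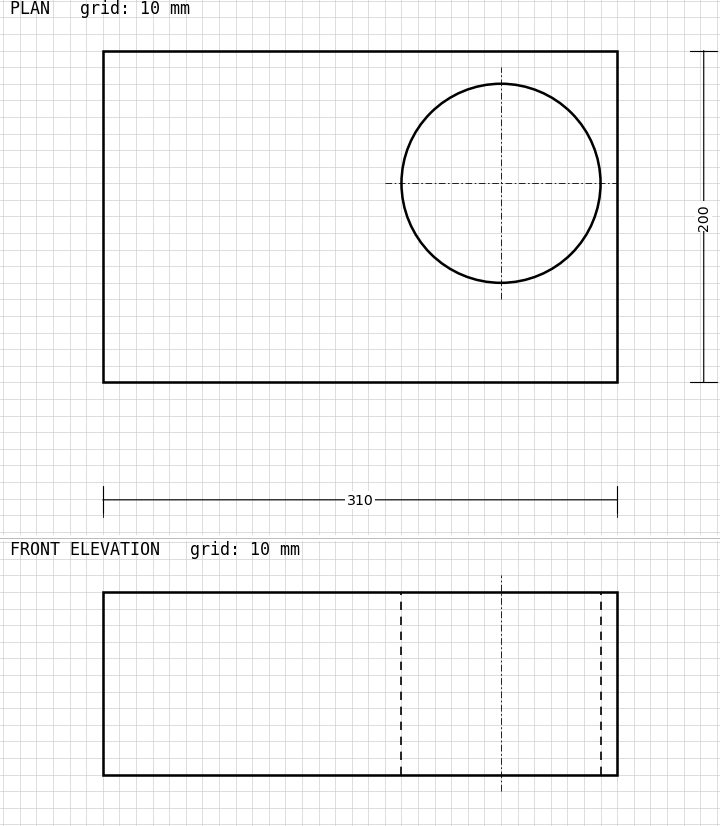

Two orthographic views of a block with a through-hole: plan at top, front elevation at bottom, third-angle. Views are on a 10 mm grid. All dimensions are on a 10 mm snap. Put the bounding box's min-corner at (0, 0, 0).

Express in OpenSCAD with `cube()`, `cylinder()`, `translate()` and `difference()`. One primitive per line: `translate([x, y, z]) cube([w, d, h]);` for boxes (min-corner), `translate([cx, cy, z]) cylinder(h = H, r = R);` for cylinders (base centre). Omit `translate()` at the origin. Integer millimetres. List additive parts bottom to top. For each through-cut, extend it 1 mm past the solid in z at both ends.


difference() {
  cube([310, 200, 110]);
  translate([240, 120, -1]) cylinder(h = 112, r = 60);
}


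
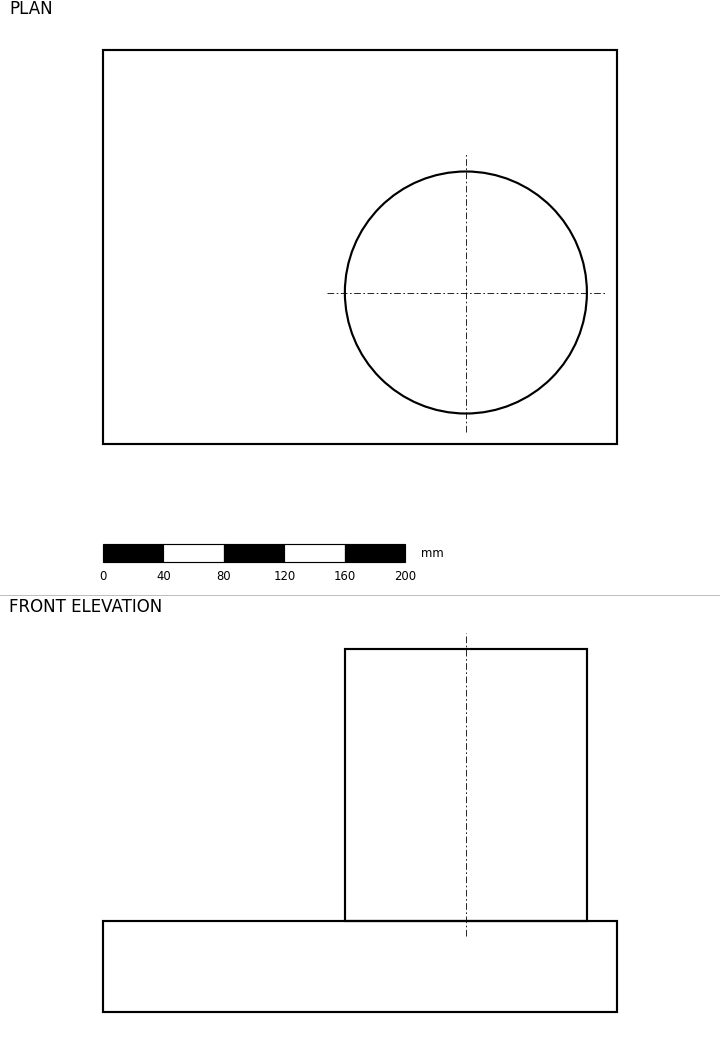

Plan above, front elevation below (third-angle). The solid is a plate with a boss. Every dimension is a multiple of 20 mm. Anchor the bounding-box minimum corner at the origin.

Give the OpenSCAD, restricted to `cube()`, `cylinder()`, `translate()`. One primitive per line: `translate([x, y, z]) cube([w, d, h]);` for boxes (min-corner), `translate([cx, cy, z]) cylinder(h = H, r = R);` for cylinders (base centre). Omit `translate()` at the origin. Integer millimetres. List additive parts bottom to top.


cube([340, 260, 60]);
translate([240, 100, 60]) cylinder(h = 180, r = 80);
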